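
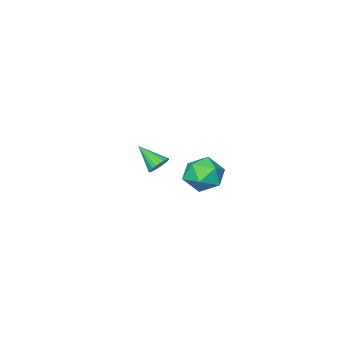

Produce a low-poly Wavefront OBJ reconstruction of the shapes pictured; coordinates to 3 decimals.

v -2.683 -3.302 0.099
v -2.365 -3.511 -0.284
v -2.397 -4.338 0.901
v -2.221 -3.383 -0.169
v -2.157 -3.241 -0.008
v -2.184 -3.109 0.172
v -2.297 -3.01 0.339
v -2.476 -2.963 0.465
v -2.692 -2.973 0.528
v -2.906 -3.041 0.516
v -3.081 -3.154 0.433
v -3.187 -3.293 0.292
v -3.206 -3.433 0.118
v -3.135 -3.55 -0.06
v -2.986 -3.625 -0.21
v -2.784 -3.644 -0.306
v -2.564 -3.604 -0.333
v -0.742 1.735 1.563
v -0.34 1.203 2.175
v -1.92 1.837 2.425
v -1.518 1.305 3.037
v -1.206 2.141 2.89
v -0.478 2.078 2.358
v -1.782 0.962 2.242
v -1.054 0.899 1.71
v -0.984 0.725 2.594
v -0.627 1.453 2.995
v -1.633 1.587 1.605
v -1.276 2.315 2.006
f 2 1 4
f 2 4 3
f 4 1 5
f 4 5 3
f 5 1 6
f 5 6 3
f 6 1 7
f 6 7 3
f 7 1 8
f 7 8 3
f 8 1 9
f 8 9 3
f 9 1 10
f 9 10 3
f 10 1 11
f 10 11 3
f 11 1 12
f 11 12 3
f 12 1 13
f 12 13 3
f 13 1 14
f 13 14 3
f 14 1 15
f 14 15 3
f 15 1 16
f 15 16 3
f 16 1 17
f 16 17 3
f 17 1 2
f 17 2 3
f 18 29 23
f 18 23 19
f 18 19 25
f 18 25 28
f 18 28 29
f 19 23 27
f 23 29 22
f 29 28 20
f 28 25 24
f 25 19 26
f 21 27 22
f 21 22 20
f 21 20 24
f 21 24 26
f 21 26 27
f 22 27 23
f 20 22 29
f 24 20 28
f 26 24 25
f 27 26 19



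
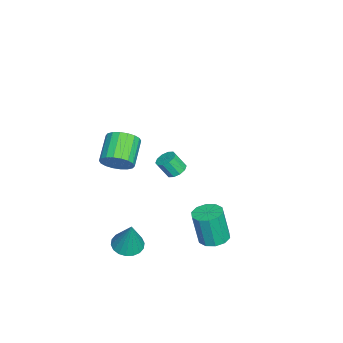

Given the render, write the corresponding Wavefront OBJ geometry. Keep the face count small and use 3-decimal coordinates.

v 2.331 3.551 -3.761
v 3.204 3.764 -3.71
v 3.182 3.361 -1.629
v 2.309 3.149 -1.679
v 2.909 4.227 -3.624
v 2.887 3.825 -1.542
v 2.393 4.433 -3.59
v 2.371 4.03 -1.508
v 1.854 4.301 -3.621
v 1.831 3.899 -1.539
v 1.496 3.883 -3.705
v 1.474 3.481 -1.624
v 1.458 3.339 -3.811
v 1.436 2.936 -1.73
v 1.753 2.875 -3.898
v 1.731 2.473 -1.816
v 2.269 2.67 -3.932
v 2.247 2.267 -1.85
v 2.809 2.801 -3.901
v 2.786 2.399 -1.819
v 3.166 3.219 -3.816
v 3.144 2.817 -1.735
v -3.944 0.368 -3.478
v -3.268 0.333 -3.544
v -3.2 -0.302 -2.529
v -3.876 -0.268 -2.462
v -3.359 0.678 -3.322
v -3.292 0.043 -2.307
v -3.674 0.905 -3.16
v -3.606 0.269 -2.144
v -4.091 0.926 -3.119
v -4.024 0.29 -2.103
v -4.453 0.734 -3.215
v -4.385 0.099 -2.199
v -4.62 0.402 -3.411
v -4.552 -0.233 -2.396
v -4.528 0.057 -3.633
v -4.461 -0.578 -2.618
v -4.214 -0.169 -3.796
v -4.146 -0.805 -2.78
v -3.796 -0.19 -3.837
v -3.729 -0.826 -2.821
v -3.435 0.001 -3.741
v -3.367 -0.634 -2.725
v 2.807 -1.157 -4.614
v 3.274 -0.398 -4.879
v 3.393 -0.803 -2.566
v 2.896 -0.249 -4.797
v 2.501 -0.281 -4.678
v 2.166 -0.486 -4.547
v 1.958 -0.824 -4.429
v 1.918 -1.227 -4.348
v 2.054 -1.617 -4.319
v 2.339 -1.916 -4.349
v 2.717 -2.064 -4.432
v 3.112 -2.033 -4.55
v 3.447 -1.828 -4.682
v 3.655 -1.49 -4.8
v 3.695 -1.086 -4.881
v 3.559 -0.697 -4.909
v 3.39 -1.544 2.632
v 3.782 -2.037 3.356
v 2.221 -1.99 4.232
v 1.83 -1.496 3.508
v 3.856 -1.631 3.467
v 2.296 -1.584 4.343
v 3.838 -1.208 3.412
v 2.278 -1.16 4.288
v 3.732 -0.851 3.202
v 2.171 -0.803 4.078
v 3.557 -0.632 2.88
v 1.997 -0.584 3.756
v 3.35 -0.593 2.508
v 1.79 -0.545 3.384
v 3.151 -0.742 2.161
v 1.59 -0.694 3.037
v 2.999 -1.05 1.908
v 1.438 -1.003 2.784
v 2.924 -1.456 1.797
v 1.364 -1.409 2.673
v 2.942 -1.88 1.852
v 1.382 -1.832 2.728
v 3.049 -2.237 2.062
v 1.488 -2.189 2.938
v 3.223 -2.456 2.384
v 1.663 -2.408 3.26
v 3.43 -2.495 2.756
v 1.87 -2.447 3.632
v 3.63 -2.346 3.103
v 2.069 -2.298 3.979
f 2 1 5
f 2 5 3
f 3 5 6
f 3 6 4
f 5 1 7
f 5 7 6
f 6 7 8
f 6 8 4
f 7 1 9
f 7 9 8
f 8 9 10
f 8 10 4
f 9 1 11
f 9 11 10
f 10 11 12
f 10 12 4
f 11 1 13
f 11 13 12
f 12 13 14
f 12 14 4
f 13 1 15
f 13 15 14
f 14 15 16
f 14 16 4
f 15 1 17
f 15 17 16
f 16 17 18
f 16 18 4
f 17 1 19
f 17 19 18
f 18 19 20
f 18 20 4
f 19 1 21
f 19 21 20
f 20 21 22
f 20 22 4
f 21 1 2
f 21 2 22
f 22 2 3
f 22 3 4
f 24 23 27
f 24 27 25
f 25 27 28
f 25 28 26
f 27 23 29
f 27 29 28
f 28 29 30
f 28 30 26
f 29 23 31
f 29 31 30
f 30 31 32
f 30 32 26
f 31 23 33
f 31 33 32
f 32 33 34
f 32 34 26
f 33 23 35
f 33 35 34
f 34 35 36
f 34 36 26
f 35 23 37
f 35 37 36
f 36 37 38
f 36 38 26
f 37 23 39
f 37 39 38
f 38 39 40
f 38 40 26
f 39 23 41
f 39 41 40
f 40 41 42
f 40 42 26
f 41 23 43
f 41 43 42
f 42 43 44
f 42 44 26
f 43 23 24
f 43 24 44
f 44 24 25
f 44 25 26
f 46 45 48
f 46 48 47
f 48 45 49
f 48 49 47
f 49 45 50
f 49 50 47
f 50 45 51
f 50 51 47
f 51 45 52
f 51 52 47
f 52 45 53
f 52 53 47
f 53 45 54
f 53 54 47
f 54 45 55
f 54 55 47
f 55 45 56
f 55 56 47
f 56 45 57
f 56 57 47
f 57 45 58
f 57 58 47
f 58 45 59
f 58 59 47
f 59 45 60
f 59 60 47
f 60 45 46
f 60 46 47
f 62 61 65
f 62 65 63
f 63 65 66
f 63 66 64
f 65 61 67
f 65 67 66
f 66 67 68
f 66 68 64
f 67 61 69
f 67 69 68
f 68 69 70
f 68 70 64
f 69 61 71
f 69 71 70
f 70 71 72
f 70 72 64
f 71 61 73
f 71 73 72
f 72 73 74
f 72 74 64
f 73 61 75
f 73 75 74
f 74 75 76
f 74 76 64
f 75 61 77
f 75 77 76
f 76 77 78
f 76 78 64
f 77 61 79
f 77 79 78
f 78 79 80
f 78 80 64
f 79 61 81
f 79 81 80
f 80 81 82
f 80 82 64
f 81 61 83
f 81 83 82
f 82 83 84
f 82 84 64
f 83 61 85
f 83 85 84
f 84 85 86
f 84 86 64
f 85 61 87
f 85 87 86
f 86 87 88
f 86 88 64
f 87 61 89
f 87 89 88
f 88 89 90
f 88 90 64
f 89 61 62
f 89 62 90
f 90 62 63
f 90 63 64



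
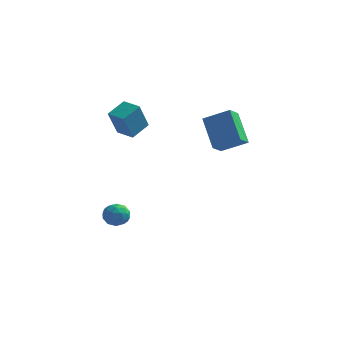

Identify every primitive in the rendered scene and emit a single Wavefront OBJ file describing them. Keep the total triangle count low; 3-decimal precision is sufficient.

v -3.709 -1.458 -4.051
v -3.142 -0.899 -4.199
v -2.818 -2.201 -3.441
v -2.251 -1.642 -3.589
v -2.847 -1.485 -3.064
v -3.398 -1.026 -3.441
v -2.562 -2.074 -4.199
v -3.113 -1.615 -4.576
v -2.433 -1.28 -4.29
v -2.609 -0.916 -3.589
v -3.351 -2.184 -4.051
v -3.527 -1.82 -3.35
v -3.504 -1.114 -4.178
v -2.456 -1.986 -3.462
v -2.807 -1.894 -3.153
v -2.473 -1.566 -3.24
v -3.654 -1.188 -3.733
v -3.321 -0.859 -3.82
v -3.147 -1.203 -3.153
v -2.639 -2.241 -3.82
v -2.306 -1.912 -3.907
v -3.487 -1.534 -4.4
v -3.153 -1.206 -4.487
v -2.813 -1.897 -4.487
v -2.754 -1.009 -4.319
v -2.23 -1.445 -3.961
v -2.413 -1.7 -4.319
v -2.737 -1.43 -4.541
v -2.857 -0.795 -3.907
v -2.334 -1.231 -3.549
v -2.684 -1.139 -3.24
v -3.008 -0.869 -3.462
v -2.441 -1.019 -3.961
v -3.626 -1.869 -4.091
v -3.103 -2.305 -3.733
v -2.952 -2.231 -4.178
v -3.276 -1.961 -4.4
v -3.73 -1.655 -3.679
v -3.206 -2.091 -3.321
v -3.223 -1.67 -3.099
v -3.547 -1.4 -3.321
v -3.519 -2.081 -3.679
v 2.33 -0.76 1.674
v 1.27 0.178 3.332
v 2.379 0.148 1.191
v 1.319 1.086 2.849
v 3.761 -0.446 2.411
v 2.701 0.492 4.069
v 3.81 0.462 1.928
v 2.75 1.4 3.586
v -3.183 -0.989 2.04
v -3.228 -1.917 3.628
v -2.817 0.101 2.688
v -2.862 -0.827 4.276
v -2.098 -1.273 1.904
v -2.143 -2.201 3.492
v -1.732 -0.183 2.552
v -1.777 -1.111 4.14
f 1 38 17
f 38 12 41
f 17 41 6
f 38 41 17
f 1 17 13
f 17 6 18
f 13 18 2
f 17 18 13
f 1 13 22
f 13 2 23
f 22 23 8
f 13 23 22
f 1 22 34
f 22 8 37
f 34 37 11
f 22 37 34
f 1 34 38
f 34 11 42
f 38 42 12
f 34 42 38
f 2 18 29
f 18 6 32
f 29 32 10
f 18 32 29
f 6 41 19
f 41 12 40
f 19 40 5
f 41 40 19
f 12 42 39
f 42 11 35
f 39 35 3
f 42 35 39
f 11 37 36
f 37 8 24
f 36 24 7
f 37 24 36
f 8 23 28
f 23 2 25
f 28 25 9
f 23 25 28
f 4 30 16
f 30 10 31
f 16 31 5
f 30 31 16
f 4 16 14
f 16 5 15
f 14 15 3
f 16 15 14
f 4 14 21
f 14 3 20
f 21 20 7
f 14 20 21
f 4 21 26
f 21 7 27
f 26 27 9
f 21 27 26
f 4 26 30
f 26 9 33
f 30 33 10
f 26 33 30
f 5 31 19
f 31 10 32
f 19 32 6
f 31 32 19
f 3 15 39
f 15 5 40
f 39 40 12
f 15 40 39
f 7 20 36
f 20 3 35
f 36 35 11
f 20 35 36
f 9 27 28
f 27 7 24
f 28 24 8
f 27 24 28
f 10 33 29
f 33 9 25
f 29 25 2
f 33 25 29
f 44 46 43
f 47 44 43
f 43 46 45
f 45 47 43
f 44 50 46
f 48 44 47
f 48 50 44
f 46 50 45
f 49 47 45
f 45 50 49
f 49 48 47
f 50 48 49
f 52 54 51
f 55 52 51
f 51 54 53
f 53 55 51
f 52 58 54
f 56 52 55
f 56 58 52
f 54 58 53
f 57 55 53
f 53 58 57
f 57 56 55
f 58 56 57



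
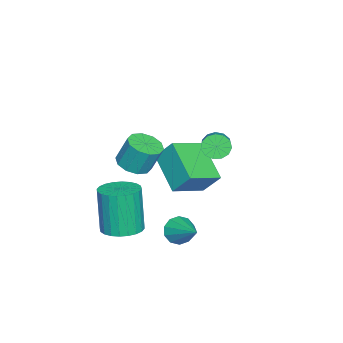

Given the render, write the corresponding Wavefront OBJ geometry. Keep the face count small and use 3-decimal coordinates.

v -0.477 2.503 1.127
v -0.167 2.468 0.638
v 1.447 2.983 1.624
v 1.137 3.017 2.113
v -0.276 2.776 0.656
v 1.337 3.291 1.643
v -0.449 2.997 0.824
v 1.164 3.511 1.811
v -0.631 3.06 1.088
v 0.983 3.575 2.075
v -0.764 2.947 1.364
v 0.85 3.462 2.351
v -0.805 2.693 1.565
v 0.808 3.208 2.552
v -0.743 2.378 1.627
v 0.871 2.893 2.613
v -0.596 2.103 1.53
v 1.018 2.618 2.516
v -0.411 1.955 1.305
v 1.203 2.469 2.291
v -0.247 1.98 1.023
v 1.367 2.495 2.01
v -0.156 2.172 0.774
v 1.458 2.687 1.761
v 2.007 -0.444 -2.753
v 2.825 -0.237 -2.585
v 2.471 -0.47 -0.579
v 1.653 -0.676 -0.747
v 2.678 0.064 -2.575
v 2.324 -0.169 -0.57
v 2.429 0.289 -2.593
v 2.075 0.056 -0.588
v 2.116 0.401 -2.635
v 1.762 0.168 -0.63
v 1.786 0.386 -2.696
v 1.432 0.153 -0.69
v 1.49 0.244 -2.764
v 1.136 0.011 -0.759
v 1.273 -0.003 -2.831
v 0.919 -0.236 -0.826
v 1.167 -0.317 -2.886
v 0.813 -0.55 -0.881
v 1.189 -0.65 -2.921
v 0.835 -0.883 -0.915
v 1.336 -0.951 -2.93
v 0.982 -1.184 -0.925
v 1.585 -1.176 -2.912
v 1.231 -1.409 -0.907
v 1.898 -1.288 -2.87
v 1.544 -1.521 -0.865
v 2.228 -1.273 -2.81
v 1.874 -1.506 -0.804
v 2.524 -1.131 -2.741
v 2.17 -1.364 -0.736
v 2.741 -0.884 -2.674
v 2.387 -1.117 -0.669
v 2.847 -0.57 -2.619
v 2.493 -0.803 -0.614
v -1.014 -1.079 -1.085
v -0.365 -0.686 -1.219
v -0.417 -0.189 -0.008
v -1.066 -0.581 0.125
v -0.732 -0.412 -1.347
v -0.784 0.086 -0.137
v -1.206 -0.392 -1.376
v -1.259 0.105 -0.165
v -1.608 -0.635 -1.293
v -1.66 -0.137 -0.083
v -1.782 -1.047 -1.132
v -1.834 -0.549 0.079
v -1.663 -1.471 -0.952
v -1.715 -0.974 0.259
v -1.296 -1.746 -0.823
v -1.348 -1.248 0.387
v -0.821 -1.765 -0.795
v -0.874 -1.268 0.416
v -0.42 -1.523 -0.877
v -0.472 -1.025 0.333
v -0.246 -1.111 -1.039
v -0.298 -0.613 0.172
v 1.131 1.561 -2.985
v 1.461 1.69 -3.554
v 2.029 2.579 -2.235
v 1.142 1.952 -3.528
v 0.819 2.065 -3.295
v 0.615 1.986 -2.944
v 0.609 1.744 -2.607
v 0.802 1.433 -2.415
v 1.121 1.17 -2.441
v 1.444 1.057 -2.674
v 1.648 1.136 -3.025
v 1.654 1.378 -3.362
v -3.654 0.193 -2.042
v -3.595 0.948 -1.073
v -2.377 1.378 -3.044
v -2.317 2.133 -2.075
v -2.383 -0.673 -1.445
v -2.323 0.082 -0.476
v -1.105 0.512 -2.447
v -1.046 1.267 -1.478
f 2 1 5
f 2 5 3
f 3 5 6
f 3 6 4
f 5 1 7
f 5 7 6
f 6 7 8
f 6 8 4
f 7 1 9
f 7 9 8
f 8 9 10
f 8 10 4
f 9 1 11
f 9 11 10
f 10 11 12
f 10 12 4
f 11 1 13
f 11 13 12
f 12 13 14
f 12 14 4
f 13 1 15
f 13 15 14
f 14 15 16
f 14 16 4
f 15 1 17
f 15 17 16
f 16 17 18
f 16 18 4
f 17 1 19
f 17 19 18
f 18 19 20
f 18 20 4
f 19 1 21
f 19 21 20
f 20 21 22
f 20 22 4
f 21 1 23
f 21 23 22
f 22 23 24
f 22 24 4
f 23 1 2
f 23 2 24
f 24 2 3
f 24 3 4
f 26 25 29
f 26 29 27
f 27 29 30
f 27 30 28
f 29 25 31
f 29 31 30
f 30 31 32
f 30 32 28
f 31 25 33
f 31 33 32
f 32 33 34
f 32 34 28
f 33 25 35
f 33 35 34
f 34 35 36
f 34 36 28
f 35 25 37
f 35 37 36
f 36 37 38
f 36 38 28
f 37 25 39
f 37 39 38
f 38 39 40
f 38 40 28
f 39 25 41
f 39 41 40
f 40 41 42
f 40 42 28
f 41 25 43
f 41 43 42
f 42 43 44
f 42 44 28
f 43 25 45
f 43 45 44
f 44 45 46
f 44 46 28
f 45 25 47
f 45 47 46
f 46 47 48
f 46 48 28
f 47 25 49
f 47 49 48
f 48 49 50
f 48 50 28
f 49 25 51
f 49 51 50
f 50 51 52
f 50 52 28
f 51 25 53
f 51 53 52
f 52 53 54
f 52 54 28
f 53 25 55
f 53 55 54
f 54 55 56
f 54 56 28
f 55 25 57
f 55 57 56
f 56 57 58
f 56 58 28
f 57 25 26
f 57 26 58
f 58 26 27
f 58 27 28
f 60 59 63
f 60 63 61
f 61 63 64
f 61 64 62
f 63 59 65
f 63 65 64
f 64 65 66
f 64 66 62
f 65 59 67
f 65 67 66
f 66 67 68
f 66 68 62
f 67 59 69
f 67 69 68
f 68 69 70
f 68 70 62
f 69 59 71
f 69 71 70
f 70 71 72
f 70 72 62
f 71 59 73
f 71 73 72
f 72 73 74
f 72 74 62
f 73 59 75
f 73 75 74
f 74 75 76
f 74 76 62
f 75 59 77
f 75 77 76
f 76 77 78
f 76 78 62
f 77 59 79
f 77 79 78
f 78 79 80
f 78 80 62
f 79 59 60
f 79 60 80
f 80 60 61
f 80 61 62
f 82 81 84
f 82 84 83
f 84 81 85
f 84 85 83
f 85 81 86
f 85 86 83
f 86 81 87
f 86 87 83
f 87 81 88
f 87 88 83
f 88 81 89
f 88 89 83
f 89 81 90
f 89 90 83
f 90 81 91
f 90 91 83
f 91 81 92
f 91 92 83
f 92 81 82
f 92 82 83
f 94 96 93
f 97 94 93
f 93 96 95
f 95 97 93
f 94 100 96
f 98 94 97
f 98 100 94
f 96 100 95
f 99 97 95
f 95 100 99
f 99 98 97
f 100 98 99



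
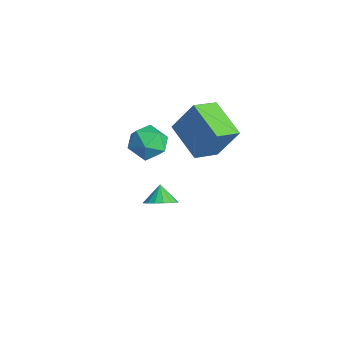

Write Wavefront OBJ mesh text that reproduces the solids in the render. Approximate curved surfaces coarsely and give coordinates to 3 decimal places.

v 0.227 -1.919 -4.194
v 0.857 -2.072 -3.614
v -0.407 -1.621 -3.426
v 0.915 -1.674 -3.721
v 0.815 -1.332 -3.936
v 0.58 -1.124 -4.211
v 0.265 -1.099 -4.481
v -0.059 -1.261 -4.686
v -0.317 -1.575 -4.778
v -0.451 -1.967 -4.736
v -0.429 -2.348 -4.57
v -0.257 -2.631 -4.318
v 0.026 -2.751 -4.037
v 0.356 -2.68 -3.793
v 0.656 -2.435 -3.64
v -0.082 -1.161 1.092
v 0.493 -0.31 2.809
v -0.409 0.229 0.513
v 0.166 1.079 2.23
v 1.954 -0.999 0.33
v 2.529 -0.149 2.047
v 1.627 0.39 -0.249
v 2.202 1.241 1.468
v 1.065 -2.828 2.827
v 2.084 -2.88 3.081
v 1.376 -3.7 1.399
v 2.395 -3.752 1.653
v 1.686 -4.289 2.214
v 1.493 -3.75 3.096
v 1.967 -2.83 1.384
v 1.774 -2.291 2.266
v 2.641 -2.881 2.189
v 2.467 -3.783 2.702
v 0.993 -2.797 1.778
v 0.819 -3.699 2.291
f 2 1 4
f 2 4 3
f 4 1 5
f 4 5 3
f 5 1 6
f 5 6 3
f 6 1 7
f 6 7 3
f 7 1 8
f 7 8 3
f 8 1 9
f 8 9 3
f 9 1 10
f 9 10 3
f 10 1 11
f 10 11 3
f 11 1 12
f 11 12 3
f 12 1 13
f 12 13 3
f 13 1 14
f 13 14 3
f 14 1 15
f 14 15 3
f 15 1 2
f 15 2 3
f 17 19 16
f 20 17 16
f 16 19 18
f 18 20 16
f 17 23 19
f 21 17 20
f 21 23 17
f 19 23 18
f 22 20 18
f 18 23 22
f 22 21 20
f 23 21 22
f 24 35 29
f 24 29 25
f 24 25 31
f 24 31 34
f 24 34 35
f 25 29 33
f 29 35 28
f 35 34 26
f 34 31 30
f 31 25 32
f 27 33 28
f 27 28 26
f 27 26 30
f 27 30 32
f 27 32 33
f 28 33 29
f 26 28 35
f 30 26 34
f 32 30 31
f 33 32 25



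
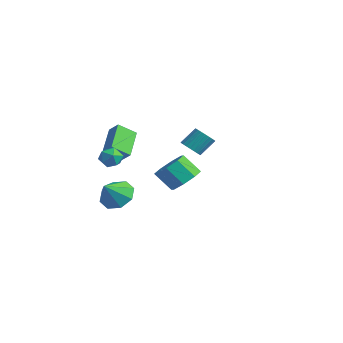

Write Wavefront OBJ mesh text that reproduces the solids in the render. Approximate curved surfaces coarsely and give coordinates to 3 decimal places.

v -3.003 3.464 -2.913
v -2.679 2.969 -2.485
v -2.533 3.901 -1.519
v -2.857 4.396 -1.947
v -2.455 3.078 -2.623
v -2.309 4.01 -1.658
v -2.315 3.245 -2.806
v -2.169 4.177 -1.84
v -2.279 3.446 -3.005
v -2.133 4.378 -2.039
v -2.354 3.649 -3.19
v -2.207 4.581 -2.224
v -2.527 3.824 -3.333
v -2.381 4.756 -2.367
v -2.773 3.945 -3.412
v -2.627 4.877 -2.446
v -3.054 3.992 -3.415
v -2.908 4.924 -2.449
v -3.327 3.959 -3.341
v -3.181 4.891 -2.375
v -3.551 3.85 -3.202
v -3.405 4.782 -2.237
v -3.691 3.683 -3.02
v -3.545 4.615 -2.054
v -3.727 3.482 -2.821
v -3.581 4.414 -1.855
v -3.653 3.279 -2.636
v -3.506 4.211 -1.67
v -3.479 3.104 -2.493
v -3.333 4.036 -1.527
v -3.233 2.983 -2.414
v -3.087 3.915 -1.448
v -2.952 2.936 -2.411
v -2.806 3.868 -1.445
v -0.107 -3.117 -1.44
v 0.401 -3.656 -1.285
v -0.861 -3.584 -0.595
v -0.353 -4.123 -0.44
v -0.21 -3.404 -0.254
v 0.256 -3.115 -0.776
v -0.716 -4.125 -1.104
v -0.25 -3.836 -1.626
v 0.024 -4.279 -1.078
v 0.337 -3.834 -0.552
v -0.797 -3.406 -1.328
v -0.484 -2.961 -0.802
v -1.214 -2.65 -4.398
v -0.16 -2.337 -4.403
v -0.906 -3.67 -3.342
v -0.622 -1.903 -3.849
v -1.431 -1.907 -3.616
v -2.113 -2.346 -3.841
v -2.269 -2.964 -4.392
v -1.807 -3.397 -4.947
v -0.997 -3.393 -5.179
v -0.315 -2.954 -4.954
v 3.253 -1.11 -2.022
v 3.679 -0.458 -1.348
v 2.912 -1.038 -0.303
v 2.487 -1.69 -0.978
v 3.02 -0.17 -1.671
v 2.253 -0.751 -0.627
v 2.498 -0.433 -2.201
v 1.731 -1.013 -1.156
v 2.418 -1.092 -2.625
v 1.652 -1.673 -1.581
v 2.828 -1.762 -2.697
v 2.061 -2.342 -1.652
v 3.487 -2.049 -2.373
v 2.72 -2.63 -1.329
v 4.009 -1.787 -1.844
v 3.242 -2.367 -0.799
v 4.088 -1.127 -1.419
v 3.322 -1.708 -0.375
v -2.951 -0.815 -1.051
v -3.317 -1.796 -0.315
v -2.308 -0.627 -0.481
v -2.674 -1.608 0.255
v -1.706 -2.032 -2.055
v -2.072 -3.013 -1.319
v -1.063 -1.844 -1.485
v -1.429 -2.825 -0.749
f 2 1 5
f 2 5 3
f 3 5 6
f 3 6 4
f 5 1 7
f 5 7 6
f 6 7 8
f 6 8 4
f 7 1 9
f 7 9 8
f 8 9 10
f 8 10 4
f 9 1 11
f 9 11 10
f 10 11 12
f 10 12 4
f 11 1 13
f 11 13 12
f 12 13 14
f 12 14 4
f 13 1 15
f 13 15 14
f 14 15 16
f 14 16 4
f 15 1 17
f 15 17 16
f 16 17 18
f 16 18 4
f 17 1 19
f 17 19 18
f 18 19 20
f 18 20 4
f 19 1 21
f 19 21 20
f 20 21 22
f 20 22 4
f 21 1 23
f 21 23 22
f 22 23 24
f 22 24 4
f 23 1 25
f 23 25 24
f 24 25 26
f 24 26 4
f 25 1 27
f 25 27 26
f 26 27 28
f 26 28 4
f 27 1 29
f 27 29 28
f 28 29 30
f 28 30 4
f 29 1 31
f 29 31 30
f 30 31 32
f 30 32 4
f 31 1 33
f 31 33 32
f 32 33 34
f 32 34 4
f 33 1 2
f 33 2 34
f 34 2 3
f 34 3 4
f 35 46 40
f 35 40 36
f 35 36 42
f 35 42 45
f 35 45 46
f 36 40 44
f 40 46 39
f 46 45 37
f 45 42 41
f 42 36 43
f 38 44 39
f 38 39 37
f 38 37 41
f 38 41 43
f 38 43 44
f 39 44 40
f 37 39 46
f 41 37 45
f 43 41 42
f 44 43 36
f 48 47 50
f 48 50 49
f 50 47 51
f 50 51 49
f 51 47 52
f 51 52 49
f 52 47 53
f 52 53 49
f 53 47 54
f 53 54 49
f 54 47 55
f 54 55 49
f 55 47 56
f 55 56 49
f 56 47 48
f 56 48 49
f 58 57 61
f 58 61 59
f 59 61 62
f 59 62 60
f 61 57 63
f 61 63 62
f 62 63 64
f 62 64 60
f 63 57 65
f 63 65 64
f 64 65 66
f 64 66 60
f 65 57 67
f 65 67 66
f 66 67 68
f 66 68 60
f 67 57 69
f 67 69 68
f 68 69 70
f 68 70 60
f 69 57 71
f 69 71 70
f 70 71 72
f 70 72 60
f 71 57 73
f 71 73 72
f 72 73 74
f 72 74 60
f 73 57 58
f 73 58 74
f 74 58 59
f 74 59 60
f 76 78 75
f 79 76 75
f 75 78 77
f 77 79 75
f 76 82 78
f 80 76 79
f 80 82 76
f 78 82 77
f 81 79 77
f 77 82 81
f 81 80 79
f 82 80 81



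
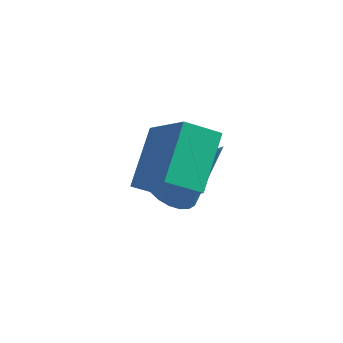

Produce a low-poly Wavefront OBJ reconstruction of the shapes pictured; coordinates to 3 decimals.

v 1.387 2.355 -3.371
v 1.956 2.365 -3.811
v 2.633 2.785 -1.749
v 1.867 2.65 -3.818
v 1.695 2.885 -3.748
v 1.47 3.028 -3.613
v 1.23 3.054 -3.436
v 1.017 2.96 -3.247
v 0.868 2.761 -3.08
v 0.809 2.492 -2.963
v 0.85 2.199 -2.917
v 0.984 1.933 -2.949
v 1.187 1.74 -3.054
v 1.425 1.653 -3.214
v 1.656 1.688 -3.401
v 1.841 1.838 -3.583
v 1.947 2.077 -3.728
v 2.664 -0.144 -2.12
v 2.262 0.838 -0.754
v 3.053 0.627 -2.561
v 2.651 1.61 -1.195
v 4.029 -0.47 -1.485
v 3.627 0.513 -0.119
v 4.418 0.302 -1.926
v 4.016 1.284 -0.56
f 2 1 4
f 2 4 3
f 4 1 5
f 4 5 3
f 5 1 6
f 5 6 3
f 6 1 7
f 6 7 3
f 7 1 8
f 7 8 3
f 8 1 9
f 8 9 3
f 9 1 10
f 9 10 3
f 10 1 11
f 10 11 3
f 11 1 12
f 11 12 3
f 12 1 13
f 12 13 3
f 13 1 14
f 13 14 3
f 14 1 15
f 14 15 3
f 15 1 16
f 15 16 3
f 16 1 17
f 16 17 3
f 17 1 2
f 17 2 3
f 19 21 18
f 22 19 18
f 18 21 20
f 20 22 18
f 19 25 21
f 23 19 22
f 23 25 19
f 21 25 20
f 24 22 20
f 20 25 24
f 24 23 22
f 25 23 24



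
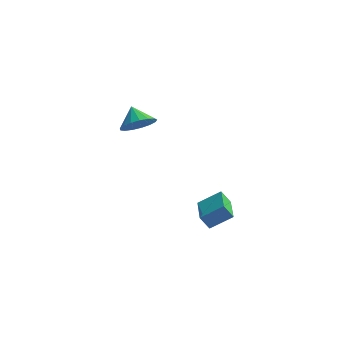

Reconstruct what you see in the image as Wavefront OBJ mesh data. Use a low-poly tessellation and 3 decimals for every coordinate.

v 1.996 -4.009 -0.245
v 3.064 -3.616 0.462
v 1.605 -2.46 -0.515
v 2.673 -2.067 0.193
v 2.467 -4.013 -0.953
v 3.535 -3.62 -0.245
v 2.076 -2.464 -1.222
v 3.144 -2.071 -0.515
v -2.52 3.387 0.121
v -1.949 3.094 0.888
v -3.06 4.213 0.839
v -1.693 3.442 0.681
v -1.627 3.777 0.346
v -1.765 4.023 -0.041
v -2.076 4.123 -0.391
v -2.489 4.055 -0.623
v -2.909 3.834 -0.685
v -3.239 3.51 -0.562
v -3.405 3.159 -0.283
v -3.368 2.859 0.089
v -3.137 2.681 0.468
v -2.764 2.665 0.768
v -2.335 2.814 0.919
f 2 4 1
f 5 2 1
f 1 4 3
f 3 5 1
f 2 8 4
f 6 2 5
f 6 8 2
f 4 8 3
f 7 5 3
f 3 8 7
f 7 6 5
f 8 6 7
f 10 9 12
f 10 12 11
f 12 9 13
f 12 13 11
f 13 9 14
f 13 14 11
f 14 9 15
f 14 15 11
f 15 9 16
f 15 16 11
f 16 9 17
f 16 17 11
f 17 9 18
f 17 18 11
f 18 9 19
f 18 19 11
f 19 9 20
f 19 20 11
f 20 9 21
f 20 21 11
f 21 9 22
f 21 22 11
f 22 9 23
f 22 23 11
f 23 9 10
f 23 10 11



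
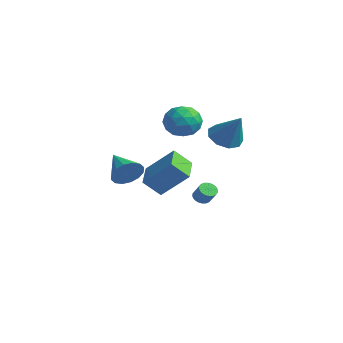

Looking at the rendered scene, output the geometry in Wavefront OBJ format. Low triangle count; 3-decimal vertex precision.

v -4.038 3.147 1.802
v -2.912 2.89 1.864
v -4.448 1.59 2.756
v -3.322 1.333 2.818
v -3.742 2.234 3.408
v -3.489 3.197 2.818
v -3.871 1.283 1.802
v -3.618 2.246 1.212
v -2.809 1.738 1.864
v -2.729 2.325 2.857
v -4.631 2.155 1.763
v -4.551 2.742 2.756
v -3.439 3.155 1.749
v -3.921 1.325 2.871
v -4.168 1.855 3.218
v -3.506 1.703 3.254
v -3.778 3.336 2.31
v -3.117 3.184 2.347
v -3.604 2.799 3.254
v -4.243 1.296 2.273
v -3.582 1.144 2.31
v -3.854 2.777 1.366
v -3.192 2.625 1.402
v -3.756 1.681 1.366
v -2.717 2.327 1.786
v -2.957 1.411 2.347
v -3.28 1.382 1.749
v -3.131 1.948 1.402
v -2.67 2.672 2.369
v -2.911 1.757 2.93
v -3.158 2.287 3.277
v -3.009 2.853 2.93
v -2.609 1.995 2.369
v -4.449 2.723 1.69
v -4.69 1.808 2.251
v -4.351 1.627 1.69
v -4.202 2.193 1.343
v -4.403 3.069 2.273
v -4.643 2.153 2.834
v -4.229 2.532 3.218
v -4.08 3.098 2.871
v -4.751 2.485 2.251
v 1.451 -2.3 -0.69
v 1.048 -3.151 0.235
v 0.041 -1.254 -0.343
v -0.363 -2.105 0.582
v 2.563 -1.275 0.738
v 2.159 -2.126 1.663
v 1.152 -0.229 1.085
v 0.749 -1.08 2.01
v -2.145 2.509 -2.954
v -1.773 2.749 -3.28
v -1.102 2.752 -2.512
v -1.475 2.511 -2.186
v -1.889 2.94 -3.18
v -1.218 2.943 -2.411
v -2.055 3.045 -3.035
v -1.385 3.048 -2.266
v -2.24 3.044 -2.874
v -1.569 3.047 -2.105
v -2.406 2.937 -2.729
v -1.735 2.94 -1.96
v -2.52 2.746 -2.628
v -1.849 2.748 -1.86
v -2.56 2.507 -2.593
v -1.889 2.51 -1.824
v -2.518 2.268 -2.628
v -1.847 2.271 -1.86
v -2.402 2.077 -2.729
v -1.731 2.08 -1.96
v -2.235 1.972 -2.874
v -1.565 1.975 -2.105
v -2.051 1.973 -3.035
v -1.38 1.976 -2.266
v -1.885 2.08 -3.18
v -1.214 2.083 -2.411
v -1.771 2.272 -3.28
v -1.1 2.274 -2.512
v -1.731 2.51 -3.316
v -1.06 2.513 -2.547
v -1.543 3.618 1.541
v -0.725 3.3 0.946
v -0.257 3.782 3.219
v -0.784 4.022 0.921
v -1.198 4.555 1.186
v -1.773 4.65 1.617
v -2.24 4.262 2.013
v -2.381 3.572 2.188
v -2.13 2.904 2.06
v -1.603 2.57 1.69
v -1.049 2.727 1.25
v -0.204 -3.3 0.515
v 0.128 -3.705 1.307
v -1.916 -3.16 1.305
v 0.198 -3.223 1.372
v 0.159 -2.761 1.207
v 0.024 -2.443 0.857
v -0.173 -2.356 0.415
v -0.379 -2.521 -0
v -0.537 -2.895 -0.277
v -0.607 -3.377 -0.342
v -0.568 -3.839 -0.178
v -0.432 -4.156 0.172
v -0.235 -4.244 0.614
v -0.03 -4.079 1.03
f 1 38 17
f 38 12 41
f 17 41 6
f 38 41 17
f 1 17 13
f 17 6 18
f 13 18 2
f 17 18 13
f 1 13 22
f 13 2 23
f 22 23 8
f 13 23 22
f 1 22 34
f 22 8 37
f 34 37 11
f 22 37 34
f 1 34 38
f 34 11 42
f 38 42 12
f 34 42 38
f 2 18 29
f 18 6 32
f 29 32 10
f 18 32 29
f 6 41 19
f 41 12 40
f 19 40 5
f 41 40 19
f 12 42 39
f 42 11 35
f 39 35 3
f 42 35 39
f 11 37 36
f 37 8 24
f 36 24 7
f 37 24 36
f 8 23 28
f 23 2 25
f 28 25 9
f 23 25 28
f 4 30 16
f 30 10 31
f 16 31 5
f 30 31 16
f 4 16 14
f 16 5 15
f 14 15 3
f 16 15 14
f 4 14 21
f 14 3 20
f 21 20 7
f 14 20 21
f 4 21 26
f 21 7 27
f 26 27 9
f 21 27 26
f 4 26 30
f 26 9 33
f 30 33 10
f 26 33 30
f 5 31 19
f 31 10 32
f 19 32 6
f 31 32 19
f 3 15 39
f 15 5 40
f 39 40 12
f 15 40 39
f 7 20 36
f 20 3 35
f 36 35 11
f 20 35 36
f 9 27 28
f 27 7 24
f 28 24 8
f 27 24 28
f 10 33 29
f 33 9 25
f 29 25 2
f 33 25 29
f 44 46 43
f 47 44 43
f 43 46 45
f 45 47 43
f 44 50 46
f 48 44 47
f 48 50 44
f 46 50 45
f 49 47 45
f 45 50 49
f 49 48 47
f 50 48 49
f 52 51 55
f 52 55 53
f 53 55 56
f 53 56 54
f 55 51 57
f 55 57 56
f 56 57 58
f 56 58 54
f 57 51 59
f 57 59 58
f 58 59 60
f 58 60 54
f 59 51 61
f 59 61 60
f 60 61 62
f 60 62 54
f 61 51 63
f 61 63 62
f 62 63 64
f 62 64 54
f 63 51 65
f 63 65 64
f 64 65 66
f 64 66 54
f 65 51 67
f 65 67 66
f 66 67 68
f 66 68 54
f 67 51 69
f 67 69 68
f 68 69 70
f 68 70 54
f 69 51 71
f 69 71 70
f 70 71 72
f 70 72 54
f 71 51 73
f 71 73 72
f 72 73 74
f 72 74 54
f 73 51 75
f 73 75 74
f 74 75 76
f 74 76 54
f 75 51 77
f 75 77 76
f 76 77 78
f 76 78 54
f 77 51 79
f 77 79 78
f 78 79 80
f 78 80 54
f 79 51 52
f 79 52 80
f 80 52 53
f 80 53 54
f 82 81 84
f 82 84 83
f 84 81 85
f 84 85 83
f 85 81 86
f 85 86 83
f 86 81 87
f 86 87 83
f 87 81 88
f 87 88 83
f 88 81 89
f 88 89 83
f 89 81 90
f 89 90 83
f 90 81 91
f 90 91 83
f 91 81 82
f 91 82 83
f 93 92 95
f 93 95 94
f 95 92 96
f 95 96 94
f 96 92 97
f 96 97 94
f 97 92 98
f 97 98 94
f 98 92 99
f 98 99 94
f 99 92 100
f 99 100 94
f 100 92 101
f 100 101 94
f 101 92 102
f 101 102 94
f 102 92 103
f 102 103 94
f 103 92 104
f 103 104 94
f 104 92 105
f 104 105 94
f 105 92 93
f 105 93 94



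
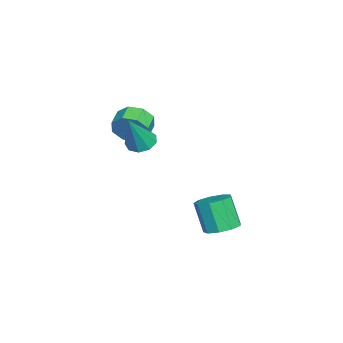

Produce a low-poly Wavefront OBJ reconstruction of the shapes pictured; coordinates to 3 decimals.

v 0.464 -1.48 2.024
v 0.742 -1.065 2.878
v -0.246 -0.965 3.151
v -0.524 -1.38 2.296
v 0.641 -0.554 2.327
v -0.347 -0.455 2.6
v 0.437 -0.586 1.599
v -0.551 -0.487 1.871
v 0.248 -1.141 1.119
v -0.74 -1.042 1.391
v 0.186 -1.895 1.169
v -0.802 -1.795 1.442
v 0.287 -2.405 1.72
v -0.701 -2.306 1.993
v 0.491 -2.373 2.449
v -0.497 -2.274 2.721
v 0.68 -1.818 2.929
v -0.308 -1.719 3.201
v 1.861 -0.667 2.101
v 2.576 -0.641 1.743
v 2.839 -1.073 4.019
v 2.437 -0.142 1.919
v 2.029 0.112 2.181
v 1.542 0.001 2.406
v 1.205 -0.422 2.488
v 1.175 -0.96 2.389
v 1.466 -1.36 2.156
v 1.942 -1.436 1.897
v 2.381 -1.152 1.734
v 1.723 3.256 -3.633
v 2.458 2.654 -3.607
v 1.932 2.083 -1.961
v 1.197 2.684 -1.987
v 2.63 3.227 -3.353
v 2.105 2.655 -1.707
v 2.378 3.813 -3.23
v 1.853 3.241 -1.584
v 1.82 4.139 -3.296
v 1.294 3.567 -1.649
v 1.216 4.051 -3.519
v 0.69 3.479 -1.873
v 0.849 3.591 -3.795
v 0.323 3.02 -2.149
v 0.891 2.975 -3.996
v 0.366 2.403 -2.35
v 1.322 2.49 -4.027
v 0.797 1.918 -2.381
v 1.941 2.363 -3.873
v 1.416 1.791 -2.227
f 2 1 5
f 2 5 3
f 3 5 6
f 3 6 4
f 5 1 7
f 5 7 6
f 6 7 8
f 6 8 4
f 7 1 9
f 7 9 8
f 8 9 10
f 8 10 4
f 9 1 11
f 9 11 10
f 10 11 12
f 10 12 4
f 11 1 13
f 11 13 12
f 12 13 14
f 12 14 4
f 13 1 15
f 13 15 14
f 14 15 16
f 14 16 4
f 15 1 17
f 15 17 16
f 16 17 18
f 16 18 4
f 17 1 2
f 17 2 18
f 18 2 3
f 18 3 4
f 20 19 22
f 20 22 21
f 22 19 23
f 22 23 21
f 23 19 24
f 23 24 21
f 24 19 25
f 24 25 21
f 25 19 26
f 25 26 21
f 26 19 27
f 26 27 21
f 27 19 28
f 27 28 21
f 28 19 29
f 28 29 21
f 29 19 20
f 29 20 21
f 31 30 34
f 31 34 32
f 32 34 35
f 32 35 33
f 34 30 36
f 34 36 35
f 35 36 37
f 35 37 33
f 36 30 38
f 36 38 37
f 37 38 39
f 37 39 33
f 38 30 40
f 38 40 39
f 39 40 41
f 39 41 33
f 40 30 42
f 40 42 41
f 41 42 43
f 41 43 33
f 42 30 44
f 42 44 43
f 43 44 45
f 43 45 33
f 44 30 46
f 44 46 45
f 45 46 47
f 45 47 33
f 46 30 48
f 46 48 47
f 47 48 49
f 47 49 33
f 48 30 31
f 48 31 49
f 49 31 32
f 49 32 33



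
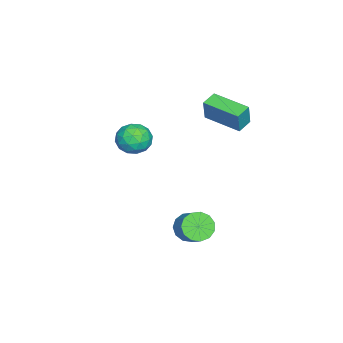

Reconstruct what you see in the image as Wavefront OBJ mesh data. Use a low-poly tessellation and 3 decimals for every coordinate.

v 0.588 2.639 -3.19
v 1.286 2.469 -3.748
v 2.071 3.131 -2.968
v 1.372 3.301 -2.41
v 1.076 2.908 -3.91
v 1.861 3.57 -3.129
v 0.711 3.262 -3.842
v 1.496 3.924 -3.062
v 0.307 3.418 -3.568
v 1.092 4.08 -2.788
v -0.008 3.326 -3.174
v 0.777 3.989 -2.393
v -0.134 3.017 -2.785
v 0.651 3.679 -2.004
v -0.031 2.588 -2.525
v 0.754 3.25 -1.744
v 0.269 2.174 -2.476
v 1.054 2.836 -1.695
v 0.67 1.909 -2.654
v 1.455 2.571 -1.873
v 1.044 1.875 -3.002
v 1.829 2.537 -2.221
v 1.274 2.084 -3.41
v 2.059 2.746 -2.629
v -1.802 -0.247 2.201
v -1.14 0.111 1.497
v -1.22 -1.791 1.963
v -0.558 -1.433 1.259
v -0.431 -1.195 2.253
v -0.79 -0.24 2.4
v -1.57 -1.44 1.06
v -1.929 -0.485 1.207
v -0.997 -0.626 0.791
v -0.293 -0.475 1.529
v -2.067 -1.205 1.931
v -1.363 -1.054 2.669
v -1.522 0.068 1.87
v -0.838 -1.748 1.59
v -0.763 -1.607 2.174
v -0.374 -1.397 1.76
v -1.316 -0.139 2.401
v -0.928 0.072 1.987
v -0.511 -0.696 2.431
v -1.432 -1.752 1.473
v -1.044 -1.541 1.059
v -1.986 -0.283 1.7
v -1.597 -0.073 1.286
v -1.849 -0.984 1.029
v -1.049 -0.155 1.041
v -0.707 -1.063 0.901
v -1.301 -1.067 0.784
v -1.513 -0.506 0.871
v -0.635 -0.066 1.474
v -0.293 -0.974 1.335
v -0.218 -0.834 1.919
v -0.43 -0.273 2.005
v -0.551 -0.5 1.06
v -2.067 -0.706 2.125
v -1.725 -1.614 1.986
v -1.93 -1.407 1.455
v -2.142 -0.846 1.541
v -1.653 -0.617 2.559
v -1.311 -1.525 2.419
v -0.847 -1.174 2.589
v -1.059 -0.613 2.676
v -1.809 -1.18 2.4
v -3.449 2.872 3.308
v -3.097 2.873 4.622
v -2.7 4.888 3.107
v -2.348 4.889 4.421
v -2.592 2.531 3.079
v -2.24 2.532 4.393
v -1.843 4.547 2.878
v -1.491 4.548 4.192
f 2 1 5
f 2 5 3
f 3 5 6
f 3 6 4
f 5 1 7
f 5 7 6
f 6 7 8
f 6 8 4
f 7 1 9
f 7 9 8
f 8 9 10
f 8 10 4
f 9 1 11
f 9 11 10
f 10 11 12
f 10 12 4
f 11 1 13
f 11 13 12
f 12 13 14
f 12 14 4
f 13 1 15
f 13 15 14
f 14 15 16
f 14 16 4
f 15 1 17
f 15 17 16
f 16 17 18
f 16 18 4
f 17 1 19
f 17 19 18
f 18 19 20
f 18 20 4
f 19 1 21
f 19 21 20
f 20 21 22
f 20 22 4
f 21 1 23
f 21 23 22
f 22 23 24
f 22 24 4
f 23 1 2
f 23 2 24
f 24 2 3
f 24 3 4
f 25 62 41
f 62 36 65
f 41 65 30
f 62 65 41
f 25 41 37
f 41 30 42
f 37 42 26
f 41 42 37
f 25 37 46
f 37 26 47
f 46 47 32
f 37 47 46
f 25 46 58
f 46 32 61
f 58 61 35
f 46 61 58
f 25 58 62
f 58 35 66
f 62 66 36
f 58 66 62
f 26 42 53
f 42 30 56
f 53 56 34
f 42 56 53
f 30 65 43
f 65 36 64
f 43 64 29
f 65 64 43
f 36 66 63
f 66 35 59
f 63 59 27
f 66 59 63
f 35 61 60
f 61 32 48
f 60 48 31
f 61 48 60
f 32 47 52
f 47 26 49
f 52 49 33
f 47 49 52
f 28 54 40
f 54 34 55
f 40 55 29
f 54 55 40
f 28 40 38
f 40 29 39
f 38 39 27
f 40 39 38
f 28 38 45
f 38 27 44
f 45 44 31
f 38 44 45
f 28 45 50
f 45 31 51
f 50 51 33
f 45 51 50
f 28 50 54
f 50 33 57
f 54 57 34
f 50 57 54
f 29 55 43
f 55 34 56
f 43 56 30
f 55 56 43
f 27 39 63
f 39 29 64
f 63 64 36
f 39 64 63
f 31 44 60
f 44 27 59
f 60 59 35
f 44 59 60
f 33 51 52
f 51 31 48
f 52 48 32
f 51 48 52
f 34 57 53
f 57 33 49
f 53 49 26
f 57 49 53
f 68 70 67
f 71 68 67
f 67 70 69
f 69 71 67
f 68 74 70
f 72 68 71
f 72 74 68
f 70 74 69
f 73 71 69
f 69 74 73
f 73 72 71
f 74 72 73



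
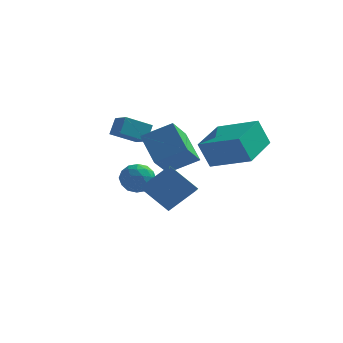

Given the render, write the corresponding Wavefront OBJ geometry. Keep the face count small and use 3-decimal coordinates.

v 0.201 -1.857 -0.485
v 0.814 -3.669 0.332
v -1.062 -1.767 0.664
v -0.449 -3.579 1.481
v 1.189 -1.061 0.539
v 1.802 -2.873 1.356
v -0.074 -0.971 1.688
v 0.539 -2.783 2.505
v -1.697 2.046 1.811
v -1.868 0.636 2.883
v -0.334 2.465 2.579
v -0.505 1.054 3.651
v -0.735 1.046 0.649
v -0.906 -0.365 1.721
v 0.628 1.464 1.417
v 0.457 0.054 2.489
v -3.444 1.089 2.706
v -3.349 1.621 3.511
v -2.471 1.895 2.058
v -2.376 2.427 2.864
v -2.744 0.493 3.016
v -2.649 1.025 3.822
v -1.771 1.299 2.369
v -1.676 1.831 3.174
v -1.961 2.025 0.107
v -1.508 1.4 0.515
v -2.892 1.06 -0.335
v -2.439 0.435 0.073
v -2.872 1.035 0.537
v -2.296 1.631 0.81
v -2.104 0.829 -0.63
v -1.528 1.425 -0.357
v -1.596 0.661 0.06
v -2.071 0.789 0.781
v -2.329 1.671 -0.601
v -2.804 1.799 0.12
v -1.653 1.797 0.35
v -2.747 0.663 -0.17
v -3.002 1.015 0.103
v -2.735 0.648 0.343
v -2.116 1.933 0.523
v -1.85 1.566 0.763
v -2.651 1.351 0.776
v -2.55 0.894 -0.583
v -2.284 0.527 -0.343
v -1.665 1.812 -0.163
v -1.398 1.445 0.077
v -1.749 1.109 -0.596
v -1.438 0.996 0.322
v -1.986 0.429 0.062
v -1.789 0.66 -0.351
v -1.45 1.01 -0.19
v -1.717 1.071 0.746
v -2.265 0.504 0.486
v -2.519 0.856 0.759
v -2.18 1.207 0.919
v -1.769 0.636 0.478
v -2.135 1.956 -0.306
v -2.683 1.389 -0.566
v -2.22 1.253 -0.739
v -1.881 1.604 -0.579
v -2.414 2.031 0.118
v -2.962 1.464 -0.142
v -2.95 1.45 0.37
v -2.611 1.8 0.531
v -2.631 1.824 -0.298
v 1.509 -0.059 1.633
v 1.014 -0.264 2.948
v 1.809 2.005 2.068
v 1.314 1.8 3.383
v 3.446 -0.48 2.297
v 2.951 -0.685 3.612
v 3.746 1.584 2.732
v 3.251 1.379 4.047
f 2 4 1
f 5 2 1
f 1 4 3
f 3 5 1
f 2 8 4
f 6 2 5
f 6 8 2
f 4 8 3
f 7 5 3
f 3 8 7
f 7 6 5
f 8 6 7
f 10 12 9
f 13 10 9
f 9 12 11
f 11 13 9
f 10 16 12
f 14 10 13
f 14 16 10
f 12 16 11
f 15 13 11
f 11 16 15
f 15 14 13
f 16 14 15
f 18 20 17
f 21 18 17
f 17 20 19
f 19 21 17
f 18 24 20
f 22 18 21
f 22 24 18
f 20 24 19
f 23 21 19
f 19 24 23
f 23 22 21
f 24 22 23
f 25 62 41
f 62 36 65
f 41 65 30
f 62 65 41
f 25 41 37
f 41 30 42
f 37 42 26
f 41 42 37
f 25 37 46
f 37 26 47
f 46 47 32
f 37 47 46
f 25 46 58
f 46 32 61
f 58 61 35
f 46 61 58
f 25 58 62
f 58 35 66
f 62 66 36
f 58 66 62
f 26 42 53
f 42 30 56
f 53 56 34
f 42 56 53
f 30 65 43
f 65 36 64
f 43 64 29
f 65 64 43
f 36 66 63
f 66 35 59
f 63 59 27
f 66 59 63
f 35 61 60
f 61 32 48
f 60 48 31
f 61 48 60
f 32 47 52
f 47 26 49
f 52 49 33
f 47 49 52
f 28 54 40
f 54 34 55
f 40 55 29
f 54 55 40
f 28 40 38
f 40 29 39
f 38 39 27
f 40 39 38
f 28 38 45
f 38 27 44
f 45 44 31
f 38 44 45
f 28 45 50
f 45 31 51
f 50 51 33
f 45 51 50
f 28 50 54
f 50 33 57
f 54 57 34
f 50 57 54
f 29 55 43
f 55 34 56
f 43 56 30
f 55 56 43
f 27 39 63
f 39 29 64
f 63 64 36
f 39 64 63
f 31 44 60
f 44 27 59
f 60 59 35
f 44 59 60
f 33 51 52
f 51 31 48
f 52 48 32
f 51 48 52
f 34 57 53
f 57 33 49
f 53 49 26
f 57 49 53
f 68 70 67
f 71 68 67
f 67 70 69
f 69 71 67
f 68 74 70
f 72 68 71
f 72 74 68
f 70 74 69
f 73 71 69
f 69 74 73
f 73 72 71
f 74 72 73



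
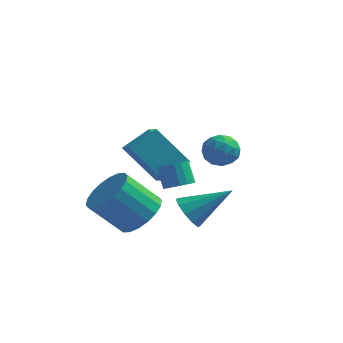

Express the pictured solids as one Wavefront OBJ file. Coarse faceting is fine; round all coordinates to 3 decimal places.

v -1.645 -0.44 -1.673
v -1.231 -0.769 -1.35
v -1.62 -0.389 -0.464
v -2.035 -0.06 -0.787
v -1.099 -0.53 -1.394
v -1.488 -0.151 -0.508
v -1.075 -0.274 -1.494
v -1.465 0.105 -0.607
v -1.165 -0.051 -1.629
v -1.554 0.329 -0.742
v -1.349 0.096 -1.772
v -1.739 0.475 -0.886
v -1.592 0.136 -1.897
v -1.982 0.516 -1.01
v -1.846 0.062 -1.976
v -2.235 0.442 -1.09
v -2.06 -0.111 -1.996
v -2.449 0.269 -1.11
v -2.192 -0.349 -1.952
v -2.581 0.03 -1.066
v -2.215 -0.605 -1.853
v -2.605 -0.226 -0.966
v -2.126 -0.829 -1.718
v -2.515 -0.449 -0.831
v -1.941 -0.975 -1.574
v -2.331 -0.596 -0.688
v -1.698 -1.016 -1.45
v -2.088 -0.636 -0.563
v -1.445 -0.942 -1.37
v -1.834 -0.562 -0.484
v -3.204 1.453 -2.585
v -2.635 0.678 -2.114
v -4.564 1.418 -0.998
v -3.996 0.643 -0.528
v -2.444 2.417 -1.912
v -1.876 1.642 -1.442
v -3.805 2.382 -0.326
v -3.236 1.607 0.145
v -2.826 -1.402 -2.92
v -2.256 -2.276 -2.735
v -3.424 -2.752 -1.394
v -3.994 -1.878 -1.58
v -2.057 -1.958 -2.448
v -3.225 -2.435 -1.108
v -2.011 -1.53 -2.255
v -3.178 -2.007 -0.915
v -2.126 -1.077 -2.194
v -3.293 -1.553 -0.854
v -2.379 -0.688 -2.277
v -3.546 -1.164 -0.937
v -2.722 -0.44 -2.487
v -3.889 -0.917 -1.147
v -3.085 -0.383 -2.783
v -4.252 -0.859 -1.442
v -3.396 -0.528 -3.106
v -4.564 -1.004 -1.765
v -3.595 -0.845 -3.392
v -4.763 -1.322 -2.052
v -3.642 -1.273 -3.585
v -4.809 -1.75 -2.245
v -3.527 -1.727 -3.646
v -4.694 -2.203 -2.306
v -3.274 -2.116 -3.563
v -4.441 -2.592 -2.223
v -2.931 -2.363 -3.353
v -4.098 -2.84 -2.013
v -2.568 -2.421 -3.058
v -3.735 -2.897 -1.717
v 0.134 -2.707 1.434
v 0.64 -2.273 1.743
v 0.76 -3.667 1.757
v 1.266 -3.233 2.066
v 0.596 -3.287 2.365
v 0.209 -2.694 2.166
v 1.191 -3.246 1.334
v 0.804 -2.653 1.135
v 1.294 -2.606 1.682
v 0.926 -2.631 2.319
v 0.474 -3.309 1.181
v 0.106 -3.334 1.818
v 0.332 -2.406 1.56
v 1.068 -3.534 1.94
v 0.674 -3.566 2.116
v 0.972 -3.311 2.298
v 0.079 -2.653 1.808
v 0.376 -2.398 1.99
v 0.35 -2.994 2.356
v 1.024 -3.542 1.51
v 1.321 -3.287 1.692
v 0.428 -2.629 1.202
v 0.726 -2.374 1.384
v 1.05 -2.946 1.144
v 1.014 -2.346 1.706
v 1.382 -2.91 1.896
v 1.338 -2.918 1.466
v 1.11 -2.57 1.348
v 0.798 -2.361 2.08
v 1.166 -2.925 2.27
v 0.772 -2.957 2.446
v 0.544 -2.608 2.329
v 1.182 -2.556 2.044
v 0.234 -3.015 1.23
v 0.602 -3.579 1.42
v 0.856 -3.332 1.171
v 0.628 -2.983 1.054
v 0.018 -3.03 1.604
v 0.386 -3.594 1.794
v 0.29 -3.37 2.152
v 0.062 -3.022 2.034
v 0.218 -3.384 1.456
v -0.746 -2.206 -2.036
v -0.238 -2.596 -2.498
v 0.726 -1.534 -0.984
v -0.305 -2.151 -2.689
v -0.54 -1.728 -2.63
v -0.854 -1.486 -2.344
v -1.127 -1.52 -1.941
v -1.254 -1.815 -1.574
v -1.188 -2.26 -1.383
v -0.953 -2.684 -1.442
v -0.639 -2.925 -1.727
v -0.366 -2.891 -2.131
f 2 1 5
f 2 5 3
f 3 5 6
f 3 6 4
f 5 1 7
f 5 7 6
f 6 7 8
f 6 8 4
f 7 1 9
f 7 9 8
f 8 9 10
f 8 10 4
f 9 1 11
f 9 11 10
f 10 11 12
f 10 12 4
f 11 1 13
f 11 13 12
f 12 13 14
f 12 14 4
f 13 1 15
f 13 15 14
f 14 15 16
f 14 16 4
f 15 1 17
f 15 17 16
f 16 17 18
f 16 18 4
f 17 1 19
f 17 19 18
f 18 19 20
f 18 20 4
f 19 1 21
f 19 21 20
f 20 21 22
f 20 22 4
f 21 1 23
f 21 23 22
f 22 23 24
f 22 24 4
f 23 1 25
f 23 25 24
f 24 25 26
f 24 26 4
f 25 1 27
f 25 27 26
f 26 27 28
f 26 28 4
f 27 1 29
f 27 29 28
f 28 29 30
f 28 30 4
f 29 1 2
f 29 2 30
f 30 2 3
f 30 3 4
f 32 34 31
f 35 32 31
f 31 34 33
f 33 35 31
f 32 38 34
f 36 32 35
f 36 38 32
f 34 38 33
f 37 35 33
f 33 38 37
f 37 36 35
f 38 36 37
f 40 39 43
f 40 43 41
f 41 43 44
f 41 44 42
f 43 39 45
f 43 45 44
f 44 45 46
f 44 46 42
f 45 39 47
f 45 47 46
f 46 47 48
f 46 48 42
f 47 39 49
f 47 49 48
f 48 49 50
f 48 50 42
f 49 39 51
f 49 51 50
f 50 51 52
f 50 52 42
f 51 39 53
f 51 53 52
f 52 53 54
f 52 54 42
f 53 39 55
f 53 55 54
f 54 55 56
f 54 56 42
f 55 39 57
f 55 57 56
f 56 57 58
f 56 58 42
f 57 39 59
f 57 59 58
f 58 59 60
f 58 60 42
f 59 39 61
f 59 61 60
f 60 61 62
f 60 62 42
f 61 39 63
f 61 63 62
f 62 63 64
f 62 64 42
f 63 39 65
f 63 65 64
f 64 65 66
f 64 66 42
f 65 39 67
f 65 67 66
f 66 67 68
f 66 68 42
f 67 39 40
f 67 40 68
f 68 40 41
f 68 41 42
f 69 106 85
f 106 80 109
f 85 109 74
f 106 109 85
f 69 85 81
f 85 74 86
f 81 86 70
f 85 86 81
f 69 81 90
f 81 70 91
f 90 91 76
f 81 91 90
f 69 90 102
f 90 76 105
f 102 105 79
f 90 105 102
f 69 102 106
f 102 79 110
f 106 110 80
f 102 110 106
f 70 86 97
f 86 74 100
f 97 100 78
f 86 100 97
f 74 109 87
f 109 80 108
f 87 108 73
f 109 108 87
f 80 110 107
f 110 79 103
f 107 103 71
f 110 103 107
f 79 105 104
f 105 76 92
f 104 92 75
f 105 92 104
f 76 91 96
f 91 70 93
f 96 93 77
f 91 93 96
f 72 98 84
f 98 78 99
f 84 99 73
f 98 99 84
f 72 84 82
f 84 73 83
f 82 83 71
f 84 83 82
f 72 82 89
f 82 71 88
f 89 88 75
f 82 88 89
f 72 89 94
f 89 75 95
f 94 95 77
f 89 95 94
f 72 94 98
f 94 77 101
f 98 101 78
f 94 101 98
f 73 99 87
f 99 78 100
f 87 100 74
f 99 100 87
f 71 83 107
f 83 73 108
f 107 108 80
f 83 108 107
f 75 88 104
f 88 71 103
f 104 103 79
f 88 103 104
f 77 95 96
f 95 75 92
f 96 92 76
f 95 92 96
f 78 101 97
f 101 77 93
f 97 93 70
f 101 93 97
f 112 111 114
f 112 114 113
f 114 111 115
f 114 115 113
f 115 111 116
f 115 116 113
f 116 111 117
f 116 117 113
f 117 111 118
f 117 118 113
f 118 111 119
f 118 119 113
f 119 111 120
f 119 120 113
f 120 111 121
f 120 121 113
f 121 111 122
f 121 122 113
f 122 111 112
f 122 112 113



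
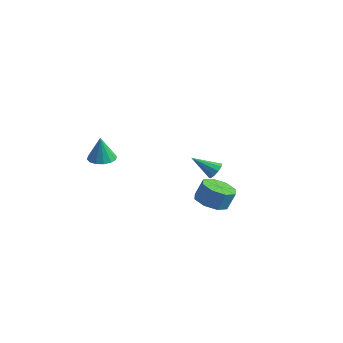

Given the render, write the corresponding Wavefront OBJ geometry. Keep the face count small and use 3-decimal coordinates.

v -0.415 4.057 -4.159
v -0.042 4.089 -3.703
v -1.445 3.283 -3.261
v -0.256 4.384 -3.694
v -0.531 4.554 -3.863
v -0.762 4.534 -4.145
v -0.86 4.332 -4.432
v -0.788 4.025 -4.615
v -0.574 3.73 -4.623
v -0.299 3.56 -4.455
v -0.069 3.58 -4.173
v 0.03 3.782 -3.886
v -1.422 -3.214 -0.509
v -0.966 -2.619 -0.475
v -1.438 -3.286 0.949
v -1.325 -2.471 -0.471
v -1.71 -2.522 -0.478
v -2.017 -2.758 -0.493
v -2.166 -3.116 -0.512
v -2.115 -3.5 -0.531
v -1.879 -3.808 -0.544
v -1.52 -3.956 -0.547
v -1.135 -3.906 -0.541
v -0.827 -3.67 -0.526
v -0.679 -3.311 -0.506
v -0.73 -2.927 -0.487
v 1.661 1.466 -4.481
v 2.552 1.717 -4.772
v 2.789 2.084 -3.73
v 1.899 1.834 -3.439
v 2.061 2.267 -4.854
v 2.298 2.635 -3.813
v 1.336 2.349 -4.718
v 1.573 2.716 -3.676
v 0.801 1.913 -4.443
v 1.039 2.281 -3.401
v 0.771 1.216 -4.19
v 1.008 1.583 -3.148
v 1.262 0.665 -4.107
v 1.499 1.033 -3.066
v 1.987 0.584 -4.244
v 2.224 0.951 -3.202
v 2.521 1.019 -4.519
v 2.759 1.387 -3.477
f 2 1 4
f 2 4 3
f 4 1 5
f 4 5 3
f 5 1 6
f 5 6 3
f 6 1 7
f 6 7 3
f 7 1 8
f 7 8 3
f 8 1 9
f 8 9 3
f 9 1 10
f 9 10 3
f 10 1 11
f 10 11 3
f 11 1 12
f 11 12 3
f 12 1 2
f 12 2 3
f 14 13 16
f 14 16 15
f 16 13 17
f 16 17 15
f 17 13 18
f 17 18 15
f 18 13 19
f 18 19 15
f 19 13 20
f 19 20 15
f 20 13 21
f 20 21 15
f 21 13 22
f 21 22 15
f 22 13 23
f 22 23 15
f 23 13 24
f 23 24 15
f 24 13 25
f 24 25 15
f 25 13 26
f 25 26 15
f 26 13 14
f 26 14 15
f 28 27 31
f 28 31 29
f 29 31 32
f 29 32 30
f 31 27 33
f 31 33 32
f 32 33 34
f 32 34 30
f 33 27 35
f 33 35 34
f 34 35 36
f 34 36 30
f 35 27 37
f 35 37 36
f 36 37 38
f 36 38 30
f 37 27 39
f 37 39 38
f 38 39 40
f 38 40 30
f 39 27 41
f 39 41 40
f 40 41 42
f 40 42 30
f 41 27 43
f 41 43 42
f 42 43 44
f 42 44 30
f 43 27 28
f 43 28 44
f 44 28 29
f 44 29 30



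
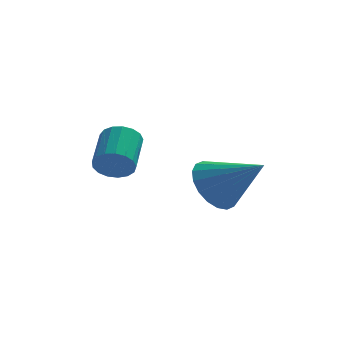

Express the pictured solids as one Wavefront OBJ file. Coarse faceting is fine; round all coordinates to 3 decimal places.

v 2.57 0.668 -4.498
v 3.317 1.332 -4.958
v 4.07 -0.188 -3.302
v 3.16 1.593 -4.575
v 2.887 1.671 -4.177
v 2.551 1.551 -3.842
v 2.219 1.255 -3.637
v 1.956 0.843 -3.602
v 1.815 0.397 -3.745
v 1.824 0.004 -4.037
v 1.981 -0.257 -4.421
v 2.254 -0.335 -4.819
v 2.59 -0.215 -5.154
v 2.922 0.081 -5.359
v 3.185 0.492 -5.393
v 3.325 0.939 -5.251
v -0.678 0.971 -3.667
v -0.233 1.151 -4.217
v 0.044 2.588 -3.523
v -0.402 2.409 -2.973
v -0.547 1.263 -4.323
v -0.27 2.7 -3.629
v -0.891 1.308 -4.279
v -0.614 2.745 -3.585
v -1.186 1.276 -4.095
v -0.909 2.713 -3.401
v -1.365 1.174 -3.813
v -1.088 2.611 -3.118
v -1.386 1.026 -3.497
v -1.109 2.463 -2.803
v -1.246 0.865 -3.22
v -0.969 2.302 -2.526
v -0.976 0.729 -3.046
v -0.699 2.166 -2.352
v -0.637 0.648 -3.014
v -0.36 2.085 -2.32
v -0.308 0.641 -3.132
v -0.031 2.078 -2.437
v -0.064 0.71 -3.372
v 0.213 2.148 -2.678
v 0.039 0.839 -3.68
v 0.316 2.276 -2.985
v -0.022 0.998 -3.985
v 0.255 2.436 -3.29
f 2 1 4
f 2 4 3
f 4 1 5
f 4 5 3
f 5 1 6
f 5 6 3
f 6 1 7
f 6 7 3
f 7 1 8
f 7 8 3
f 8 1 9
f 8 9 3
f 9 1 10
f 9 10 3
f 10 1 11
f 10 11 3
f 11 1 12
f 11 12 3
f 12 1 13
f 12 13 3
f 13 1 14
f 13 14 3
f 14 1 15
f 14 15 3
f 15 1 16
f 15 16 3
f 16 1 2
f 16 2 3
f 18 17 21
f 18 21 19
f 19 21 22
f 19 22 20
f 21 17 23
f 21 23 22
f 22 23 24
f 22 24 20
f 23 17 25
f 23 25 24
f 24 25 26
f 24 26 20
f 25 17 27
f 25 27 26
f 26 27 28
f 26 28 20
f 27 17 29
f 27 29 28
f 28 29 30
f 28 30 20
f 29 17 31
f 29 31 30
f 30 31 32
f 30 32 20
f 31 17 33
f 31 33 32
f 32 33 34
f 32 34 20
f 33 17 35
f 33 35 34
f 34 35 36
f 34 36 20
f 35 17 37
f 35 37 36
f 36 37 38
f 36 38 20
f 37 17 39
f 37 39 38
f 38 39 40
f 38 40 20
f 39 17 41
f 39 41 40
f 40 41 42
f 40 42 20
f 41 17 43
f 41 43 42
f 42 43 44
f 42 44 20
f 43 17 18
f 43 18 44
f 44 18 19
f 44 19 20



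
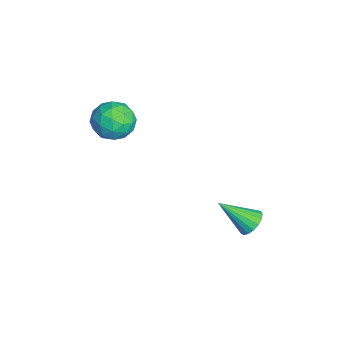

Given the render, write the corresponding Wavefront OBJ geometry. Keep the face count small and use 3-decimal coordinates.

v -3.156 -0.615 0.986
v -2.73 -0.113 1.819
v -2.85 -2.127 1.741
v -2.424 -1.625 2.574
v -3.468 -1.556 2.389
v -3.656 -0.621 1.922
v -1.924 -1.619 1.638
v -2.112 -0.684 1.171
v -1.968 -0.733 2.222
v -2.922 -0.694 2.686
v -2.658 -1.546 0.874
v -3.612 -1.507 1.338
v -2.97 -0.231 1.336
v -2.61 -2.009 2.224
v -3.224 -1.968 2.115
v -2.973 -1.673 2.605
v -3.514 -0.529 1.397
v -3.264 -0.234 1.887
v -3.698 -1.083 2.222
v -2.316 -2.006 1.673
v -2.066 -1.711 2.163
v -2.607 -0.567 0.955
v -2.356 -0.272 1.445
v -1.882 -1.157 1.338
v -2.271 -0.301 2.063
v -2.092 -1.19 2.507
v -1.798 -1.186 1.956
v -1.909 -0.637 1.682
v -2.832 -0.278 2.336
v -2.653 -1.167 2.78
v -3.266 -1.126 2.671
v -3.377 -0.576 2.396
v -2.385 -0.643 2.572
v -2.927 -1.073 0.78
v -2.748 -1.962 1.224
v -2.203 -1.664 1.164
v -2.314 -1.114 0.889
v -3.488 -1.05 1.053
v -3.309 -1.939 1.497
v -3.671 -1.603 1.878
v -3.782 -1.054 1.604
v -3.195 -1.597 0.988
v -0.063 4.613 -3.316
v 0.633 4.631 -3.131
v -0.357 3.187 -2.064
v 0.484 4.853 -2.913
v 0.21 5.02 -2.788
v -0.127 5.093 -2.783
v -0.449 5.057 -2.9
v -0.682 4.919 -3.113
v -0.774 4.711 -3.372
v -0.703 4.48 -3.618
v -0.485 4.28 -3.794
v -0.17 4.156 -3.862
v 0.169 4.137 -3.804
v 0.455 4.227 -3.634
v 0.622 4.405 -3.391
f 1 38 17
f 38 12 41
f 17 41 6
f 38 41 17
f 1 17 13
f 17 6 18
f 13 18 2
f 17 18 13
f 1 13 22
f 13 2 23
f 22 23 8
f 13 23 22
f 1 22 34
f 22 8 37
f 34 37 11
f 22 37 34
f 1 34 38
f 34 11 42
f 38 42 12
f 34 42 38
f 2 18 29
f 18 6 32
f 29 32 10
f 18 32 29
f 6 41 19
f 41 12 40
f 19 40 5
f 41 40 19
f 12 42 39
f 42 11 35
f 39 35 3
f 42 35 39
f 11 37 36
f 37 8 24
f 36 24 7
f 37 24 36
f 8 23 28
f 23 2 25
f 28 25 9
f 23 25 28
f 4 30 16
f 30 10 31
f 16 31 5
f 30 31 16
f 4 16 14
f 16 5 15
f 14 15 3
f 16 15 14
f 4 14 21
f 14 3 20
f 21 20 7
f 14 20 21
f 4 21 26
f 21 7 27
f 26 27 9
f 21 27 26
f 4 26 30
f 26 9 33
f 30 33 10
f 26 33 30
f 5 31 19
f 31 10 32
f 19 32 6
f 31 32 19
f 3 15 39
f 15 5 40
f 39 40 12
f 15 40 39
f 7 20 36
f 20 3 35
f 36 35 11
f 20 35 36
f 9 27 28
f 27 7 24
f 28 24 8
f 27 24 28
f 10 33 29
f 33 9 25
f 29 25 2
f 33 25 29
f 44 43 46
f 44 46 45
f 46 43 47
f 46 47 45
f 47 43 48
f 47 48 45
f 48 43 49
f 48 49 45
f 49 43 50
f 49 50 45
f 50 43 51
f 50 51 45
f 51 43 52
f 51 52 45
f 52 43 53
f 52 53 45
f 53 43 54
f 53 54 45
f 54 43 55
f 54 55 45
f 55 43 56
f 55 56 45
f 56 43 57
f 56 57 45
f 57 43 44
f 57 44 45



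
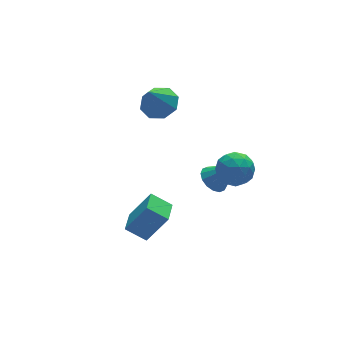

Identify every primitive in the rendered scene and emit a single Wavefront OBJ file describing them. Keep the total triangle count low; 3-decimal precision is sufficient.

v 1.749 0.981 -4.372
v 2.483 1.115 -4.799
v 2.771 0.239 -2.848
v 2.413 1.49 -4.57
v 2.165 1.729 -4.287
v 1.805 1.767 -4.027
v 1.431 1.595 -3.86
v 1.141 1.258 -3.83
v 1.014 0.847 -3.945
v 1.084 0.472 -4.174
v 1.332 0.233 -4.457
v 1.692 0.195 -4.717
v 2.066 0.368 -4.884
v 2.356 0.705 -4.914
v -3.426 -4.158 -0.469
v -4.225 -3.473 0.186
v -4.404 -3.775 -2.064
v -5.203 -3.09 -1.409
v -2.677 -3.09 -0.671
v -3.476 -2.405 -0.016
v -3.655 -2.707 -2.266
v -4.454 -2.022 -1.611
v -0.537 2.564 1.651
v 0.246 3.008 2.173
v -1.343 2.156 3.209
v -0.339 3.522 2.005
v -1.039 3.474 1.63
v -1.446 2.894 1.268
v -1.32 2.12 1.13
v -0.736 1.606 1.298
v -0.035 1.653 1.673
v 0.371 2.234 2.035
v 1.449 -0.012 -1.684
v 2.43 0.266 -2.016
v 1.71 -1.626 -2.264
v 2.691 -1.348 -2.596
v 2.476 -1.404 -1.547
v 2.315 -0.406 -1.188
v 1.825 -0.954 -3.092
v 1.664 0.044 -2.733
v 2.663 -0.316 -2.886
v 3.065 -0.594 -1.931
v 1.075 -0.766 -2.349
v 1.477 -1.044 -1.394
v 1.917 0.269 -1.799
v 2.223 -1.629 -2.481
v 2.097 -1.662 -1.864
v 2.674 -1.498 -2.059
v 1.849 -0.126 -1.313
v 2.425 0.037 -1.508
v 2.452 -0.944 -1.232
v 1.715 -1.397 -2.772
v 2.291 -1.234 -2.967
v 1.466 0.138 -2.221
v 2.043 0.302 -2.416
v 1.688 -0.416 -3.048
v 2.63 0.09 -2.506
v 2.783 -0.859 -2.847
v 2.275 -0.627 -3.138
v 2.18 -0.041 -2.927
v 2.866 -0.073 -1.945
v 3.02 -1.022 -2.285
v 2.893 -1.055 -1.669
v 2.798 -0.468 -1.458
v 3.003 -0.416 -2.456
v 1.12 -0.338 -1.995
v 1.274 -1.287 -2.335
v 1.342 -0.892 -2.822
v 1.247 -0.305 -2.611
v 1.357 -0.501 -1.433
v 1.51 -1.45 -1.774
v 1.96 -1.319 -1.353
v 1.865 -0.733 -1.142
v 1.137 -0.944 -1.824
f 2 1 4
f 2 4 3
f 4 1 5
f 4 5 3
f 5 1 6
f 5 6 3
f 6 1 7
f 6 7 3
f 7 1 8
f 7 8 3
f 8 1 9
f 8 9 3
f 9 1 10
f 9 10 3
f 10 1 11
f 10 11 3
f 11 1 12
f 11 12 3
f 12 1 13
f 12 13 3
f 13 1 14
f 13 14 3
f 14 1 2
f 14 2 3
f 16 18 15
f 19 16 15
f 15 18 17
f 17 19 15
f 16 22 18
f 20 16 19
f 20 22 16
f 18 22 17
f 21 19 17
f 17 22 21
f 21 20 19
f 22 20 21
f 24 23 26
f 24 26 25
f 26 23 27
f 26 27 25
f 27 23 28
f 27 28 25
f 28 23 29
f 28 29 25
f 29 23 30
f 29 30 25
f 30 23 31
f 30 31 25
f 31 23 32
f 31 32 25
f 32 23 24
f 32 24 25
f 33 70 49
f 70 44 73
f 49 73 38
f 70 73 49
f 33 49 45
f 49 38 50
f 45 50 34
f 49 50 45
f 33 45 54
f 45 34 55
f 54 55 40
f 45 55 54
f 33 54 66
f 54 40 69
f 66 69 43
f 54 69 66
f 33 66 70
f 66 43 74
f 70 74 44
f 66 74 70
f 34 50 61
f 50 38 64
f 61 64 42
f 50 64 61
f 38 73 51
f 73 44 72
f 51 72 37
f 73 72 51
f 44 74 71
f 74 43 67
f 71 67 35
f 74 67 71
f 43 69 68
f 69 40 56
f 68 56 39
f 69 56 68
f 40 55 60
f 55 34 57
f 60 57 41
f 55 57 60
f 36 62 48
f 62 42 63
f 48 63 37
f 62 63 48
f 36 48 46
f 48 37 47
f 46 47 35
f 48 47 46
f 36 46 53
f 46 35 52
f 53 52 39
f 46 52 53
f 36 53 58
f 53 39 59
f 58 59 41
f 53 59 58
f 36 58 62
f 58 41 65
f 62 65 42
f 58 65 62
f 37 63 51
f 63 42 64
f 51 64 38
f 63 64 51
f 35 47 71
f 47 37 72
f 71 72 44
f 47 72 71
f 39 52 68
f 52 35 67
f 68 67 43
f 52 67 68
f 41 59 60
f 59 39 56
f 60 56 40
f 59 56 60
f 42 65 61
f 65 41 57
f 61 57 34
f 65 57 61



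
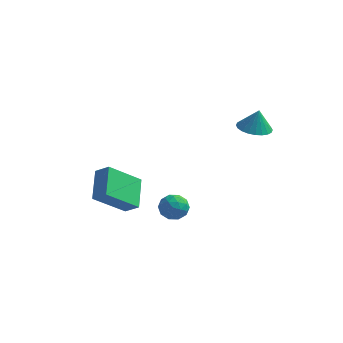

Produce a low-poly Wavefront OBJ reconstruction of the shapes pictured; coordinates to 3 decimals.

v 2.388 -2.169 -2.168
v 2.681 -2.433 -1.623
v 1.439 -2.127 -1.637
v 1.732 -2.391 -1.092
v 1.888 -1.767 -1.288
v 2.475 -1.793 -1.616
v 1.645 -2.767 -1.644
v 2.232 -2.793 -1.972
v 2.222 -2.803 -1.299
v 2.372 -2.185 -1.079
v 1.748 -2.375 -2.181
v 1.898 -1.757 -1.961
v 2.618 -2.305 -1.942
v 1.502 -2.255 -1.318
v 1.594 -1.888 -1.433
v 1.766 -2.044 -1.113
v 2.497 -1.928 -1.938
v 2.669 -2.084 -1.618
v 2.203 -1.692 -1.421
v 1.451 -2.476 -1.642
v 1.623 -2.632 -1.322
v 2.354 -2.516 -2.147
v 2.526 -2.672 -1.827
v 1.917 -2.868 -1.839
v 2.52 -2.678 -1.431
v 1.962 -2.653 -1.119
v 1.911 -2.874 -1.443
v 2.256 -2.889 -1.636
v 2.609 -2.314 -1.302
v 2.05 -2.29 -0.99
v 2.142 -1.923 -1.106
v 2.487 -1.938 -1.298
v 2.338 -2.532 -1.112
v 2.07 -2.27 -2.27
v 1.511 -2.246 -1.958
v 1.633 -2.622 -1.962
v 1.978 -2.637 -2.154
v 2.158 -1.907 -2.141
v 1.6 -1.882 -1.829
v 1.864 -1.671 -1.624
v 2.209 -1.686 -1.817
v 1.782 -2.028 -2.148
v -0.85 -0.539 -3.675
v -1.837 -1.673 -2.448
v -1.284 0.75 -2.833
v -2.272 -0.383 -1.606
v -0.188 -0.617 -3.214
v -1.176 -1.75 -1.987
v -0.623 0.673 -2.372
v -1.61 -0.461 -1.145
v 3.465 3.345 0.289
v 4.019 3.891 0.151
v 3.635 3.435 1.331
v 3.767 4.067 0.178
v 3.469 4.132 0.221
v 3.171 4.079 0.274
v 2.917 3.913 0.33
v 2.746 3.661 0.38
v 2.685 3.361 0.415
v 2.742 3.059 0.432
v 2.91 2.8 0.426
v 3.162 2.624 0.4
v 3.46 2.558 0.357
v 3.759 2.612 0.303
v 4.013 2.778 0.248
v 4.183 3.03 0.198
v 4.244 3.33 0.162
v 4.187 3.632 0.146
f 1 38 17
f 38 12 41
f 17 41 6
f 38 41 17
f 1 17 13
f 17 6 18
f 13 18 2
f 17 18 13
f 1 13 22
f 13 2 23
f 22 23 8
f 13 23 22
f 1 22 34
f 22 8 37
f 34 37 11
f 22 37 34
f 1 34 38
f 34 11 42
f 38 42 12
f 34 42 38
f 2 18 29
f 18 6 32
f 29 32 10
f 18 32 29
f 6 41 19
f 41 12 40
f 19 40 5
f 41 40 19
f 12 42 39
f 42 11 35
f 39 35 3
f 42 35 39
f 11 37 36
f 37 8 24
f 36 24 7
f 37 24 36
f 8 23 28
f 23 2 25
f 28 25 9
f 23 25 28
f 4 30 16
f 30 10 31
f 16 31 5
f 30 31 16
f 4 16 14
f 16 5 15
f 14 15 3
f 16 15 14
f 4 14 21
f 14 3 20
f 21 20 7
f 14 20 21
f 4 21 26
f 21 7 27
f 26 27 9
f 21 27 26
f 4 26 30
f 26 9 33
f 30 33 10
f 26 33 30
f 5 31 19
f 31 10 32
f 19 32 6
f 31 32 19
f 3 15 39
f 15 5 40
f 39 40 12
f 15 40 39
f 7 20 36
f 20 3 35
f 36 35 11
f 20 35 36
f 9 27 28
f 27 7 24
f 28 24 8
f 27 24 28
f 10 33 29
f 33 9 25
f 29 25 2
f 33 25 29
f 44 46 43
f 47 44 43
f 43 46 45
f 45 47 43
f 44 50 46
f 48 44 47
f 48 50 44
f 46 50 45
f 49 47 45
f 45 50 49
f 49 48 47
f 50 48 49
f 52 51 54
f 52 54 53
f 54 51 55
f 54 55 53
f 55 51 56
f 55 56 53
f 56 51 57
f 56 57 53
f 57 51 58
f 57 58 53
f 58 51 59
f 58 59 53
f 59 51 60
f 59 60 53
f 60 51 61
f 60 61 53
f 61 51 62
f 61 62 53
f 62 51 63
f 62 63 53
f 63 51 64
f 63 64 53
f 64 51 65
f 64 65 53
f 65 51 66
f 65 66 53
f 66 51 67
f 66 67 53
f 67 51 68
f 67 68 53
f 68 51 52
f 68 52 53



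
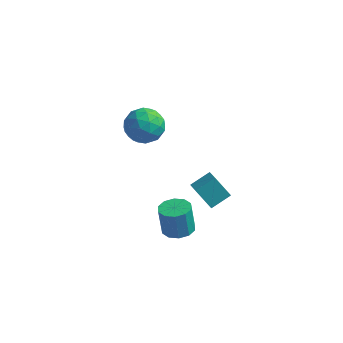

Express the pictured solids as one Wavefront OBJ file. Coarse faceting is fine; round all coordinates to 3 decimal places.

v -0.043 -0.875 -2.714
v 0.616 -1.707 -2.134
v -0.983 -0.842 -1.597
v -0.324 -1.674 -1.017
v 0.644 0.054 -2.163
v 1.303 -0.778 -1.583
v -0.296 0.087 -1.046
v 0.363 -0.745 -0.466
v -3.91 -1.864 4.061
v -3.115 -1.408 3.373
v -2.705 -3.172 4.587
v -1.91 -2.716 3.899
v -2.25 -2.15 4.836
v -2.994 -1.342 4.51
v -2.826 -3.238 3.45
v -3.57 -2.43 3.124
v -2.445 -2.258 2.995
v -2.089 -1.585 3.852
v -3.731 -2.995 4.108
v -3.375 -2.322 4.965
v -3.618 -1.521 3.67
v -2.202 -3.059 4.29
v -2.402 -2.726 4.84
v -1.934 -2.458 4.436
v -3.547 -1.482 4.339
v -3.08 -1.214 3.935
v -2.571 -1.65 4.795
v -2.74 -3.366 4.025
v -2.273 -3.098 3.621
v -3.886 -2.122 3.524
v -3.418 -1.854 3.12
v -3.249 -2.93 3.165
v -2.757 -1.753 3.044
v -2.049 -2.522 3.353
v -2.587 -2.829 3.089
v -3.024 -2.354 2.898
v -2.547 -1.357 3.548
v -1.839 -2.126 3.857
v -2.039 -1.793 4.408
v -2.477 -1.318 4.216
v -2.154 -1.857 3.326
v -3.981 -2.454 4.103
v -3.273 -3.223 4.412
v -3.343 -3.262 3.744
v -3.781 -2.787 3.552
v -3.771 -2.058 4.607
v -3.063 -2.827 4.916
v -2.796 -2.226 5.062
v -3.233 -1.751 4.871
v -3.666 -2.723 4.634
v -0.71 -2.903 -3.41
v -0.078 -2.265 -3.351
v -0.359 -2.138 -1.73
v -0.99 -2.777 -1.79
v -0.565 -2.016 -3.455
v -0.846 -1.889 -1.834
v -1.107 -2.107 -3.542
v -1.388 -1.98 -1.921
v -1.497 -2.501 -3.578
v -1.778 -2.374 -1.957
v -1.587 -3.05 -3.551
v -1.867 -2.923 -1.93
v -1.341 -3.542 -3.47
v -1.622 -3.415 -1.849
v -0.854 -3.791 -3.366
v -1.135 -3.664 -1.745
v -0.312 -3.7 -3.279
v -0.593 -3.573 -1.658
v 0.078 -3.306 -3.243
v -0.203 -3.179 -1.622
v 0.167 -2.757 -3.27
v -0.113 -2.63 -1.649
f 2 4 1
f 5 2 1
f 1 4 3
f 3 5 1
f 2 8 4
f 6 2 5
f 6 8 2
f 4 8 3
f 7 5 3
f 3 8 7
f 7 6 5
f 8 6 7
f 9 46 25
f 46 20 49
f 25 49 14
f 46 49 25
f 9 25 21
f 25 14 26
f 21 26 10
f 25 26 21
f 9 21 30
f 21 10 31
f 30 31 16
f 21 31 30
f 9 30 42
f 30 16 45
f 42 45 19
f 30 45 42
f 9 42 46
f 42 19 50
f 46 50 20
f 42 50 46
f 10 26 37
f 26 14 40
f 37 40 18
f 26 40 37
f 14 49 27
f 49 20 48
f 27 48 13
f 49 48 27
f 20 50 47
f 50 19 43
f 47 43 11
f 50 43 47
f 19 45 44
f 45 16 32
f 44 32 15
f 45 32 44
f 16 31 36
f 31 10 33
f 36 33 17
f 31 33 36
f 12 38 24
f 38 18 39
f 24 39 13
f 38 39 24
f 12 24 22
f 24 13 23
f 22 23 11
f 24 23 22
f 12 22 29
f 22 11 28
f 29 28 15
f 22 28 29
f 12 29 34
f 29 15 35
f 34 35 17
f 29 35 34
f 12 34 38
f 34 17 41
f 38 41 18
f 34 41 38
f 13 39 27
f 39 18 40
f 27 40 14
f 39 40 27
f 11 23 47
f 23 13 48
f 47 48 20
f 23 48 47
f 15 28 44
f 28 11 43
f 44 43 19
f 28 43 44
f 17 35 36
f 35 15 32
f 36 32 16
f 35 32 36
f 18 41 37
f 41 17 33
f 37 33 10
f 41 33 37
f 52 51 55
f 52 55 53
f 53 55 56
f 53 56 54
f 55 51 57
f 55 57 56
f 56 57 58
f 56 58 54
f 57 51 59
f 57 59 58
f 58 59 60
f 58 60 54
f 59 51 61
f 59 61 60
f 60 61 62
f 60 62 54
f 61 51 63
f 61 63 62
f 62 63 64
f 62 64 54
f 63 51 65
f 63 65 64
f 64 65 66
f 64 66 54
f 65 51 67
f 65 67 66
f 66 67 68
f 66 68 54
f 67 51 69
f 67 69 68
f 68 69 70
f 68 70 54
f 69 51 71
f 69 71 70
f 70 71 72
f 70 72 54
f 71 51 52
f 71 52 72
f 72 52 53
f 72 53 54

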